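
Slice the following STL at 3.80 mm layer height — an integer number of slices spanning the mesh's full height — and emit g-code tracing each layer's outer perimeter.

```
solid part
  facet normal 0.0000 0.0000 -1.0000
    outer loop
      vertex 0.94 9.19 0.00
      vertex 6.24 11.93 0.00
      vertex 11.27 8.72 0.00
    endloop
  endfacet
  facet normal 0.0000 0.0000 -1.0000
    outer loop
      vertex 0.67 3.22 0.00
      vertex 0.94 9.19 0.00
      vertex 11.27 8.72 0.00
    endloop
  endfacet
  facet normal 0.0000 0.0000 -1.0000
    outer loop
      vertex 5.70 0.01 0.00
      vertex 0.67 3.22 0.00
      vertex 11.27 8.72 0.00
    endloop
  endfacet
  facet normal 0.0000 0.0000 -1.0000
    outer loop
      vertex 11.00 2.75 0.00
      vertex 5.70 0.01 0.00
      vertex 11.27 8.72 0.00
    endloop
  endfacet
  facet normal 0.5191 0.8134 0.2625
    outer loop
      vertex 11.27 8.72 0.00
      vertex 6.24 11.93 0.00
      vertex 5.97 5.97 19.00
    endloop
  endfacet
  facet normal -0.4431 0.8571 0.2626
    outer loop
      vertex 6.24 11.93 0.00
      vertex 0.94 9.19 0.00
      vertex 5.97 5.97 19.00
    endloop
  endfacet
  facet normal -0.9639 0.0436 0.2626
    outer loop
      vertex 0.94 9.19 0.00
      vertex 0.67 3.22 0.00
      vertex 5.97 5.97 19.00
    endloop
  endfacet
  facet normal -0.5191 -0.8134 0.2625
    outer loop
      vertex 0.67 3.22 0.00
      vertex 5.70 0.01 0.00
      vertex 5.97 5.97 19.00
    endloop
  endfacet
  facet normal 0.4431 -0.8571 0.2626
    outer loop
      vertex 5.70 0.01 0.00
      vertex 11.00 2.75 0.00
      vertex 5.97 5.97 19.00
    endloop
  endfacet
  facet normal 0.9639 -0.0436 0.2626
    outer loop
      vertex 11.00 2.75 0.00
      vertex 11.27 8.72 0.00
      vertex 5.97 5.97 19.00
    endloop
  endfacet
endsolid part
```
; perimeter-only toolpath
G21 ; units = mm
G90 ; absolute positioning
G28 ; home
; layer 1
G0 Z3.80
G0 X10.21 Y8.17
G1 X6.19 Y10.74
G1 X1.95 Y8.55
G1 X1.73 Y3.77
G1 X5.75 Y1.20
G1 X9.99 Y3.39
G1 X10.21 Y8.17
; layer 2
G0 Z7.60
G0 X9.15 Y7.62
G1 X6.13 Y9.55
G1 X2.95 Y7.90
G1 X2.79 Y4.32
G1 X5.81 Y2.39
G1 X8.99 Y4.04
G1 X9.15 Y7.62
; layer 3
G0 Z11.40
G0 X8.09 Y7.07
G1 X6.08 Y8.35
G1 X3.96 Y7.26
G1 X3.85 Y4.87
G1 X5.86 Y3.59
G1 X7.98 Y4.68
G1 X8.09 Y7.07
; layer 4
G0 Z15.20
G0 X7.03 Y6.52
G1 X6.02 Y7.16
G1 X4.96 Y6.61
G1 X4.91 Y5.42
G1 X5.92 Y4.78
G1 X6.98 Y5.33
G1 X7.03 Y6.52
M2 ; end

The solid is a regular 6-sided pyramid, base circumscribed radius ≈ 5.97 mm, apex at z ≈ 19 mm. Slicing at Δz = 3.80 mm — 5 equal slices spanning the solid's height, so layer i sits at z = i·h/5 — gives 4 non-empty perimeters. Each is a 6-segment closed polygon; G0 lifts to the layer z and rapids to the start vertex, then G1 traces the edges. The cross-section shrinks linearly with z (the slice at the apex is degenerate and omitted).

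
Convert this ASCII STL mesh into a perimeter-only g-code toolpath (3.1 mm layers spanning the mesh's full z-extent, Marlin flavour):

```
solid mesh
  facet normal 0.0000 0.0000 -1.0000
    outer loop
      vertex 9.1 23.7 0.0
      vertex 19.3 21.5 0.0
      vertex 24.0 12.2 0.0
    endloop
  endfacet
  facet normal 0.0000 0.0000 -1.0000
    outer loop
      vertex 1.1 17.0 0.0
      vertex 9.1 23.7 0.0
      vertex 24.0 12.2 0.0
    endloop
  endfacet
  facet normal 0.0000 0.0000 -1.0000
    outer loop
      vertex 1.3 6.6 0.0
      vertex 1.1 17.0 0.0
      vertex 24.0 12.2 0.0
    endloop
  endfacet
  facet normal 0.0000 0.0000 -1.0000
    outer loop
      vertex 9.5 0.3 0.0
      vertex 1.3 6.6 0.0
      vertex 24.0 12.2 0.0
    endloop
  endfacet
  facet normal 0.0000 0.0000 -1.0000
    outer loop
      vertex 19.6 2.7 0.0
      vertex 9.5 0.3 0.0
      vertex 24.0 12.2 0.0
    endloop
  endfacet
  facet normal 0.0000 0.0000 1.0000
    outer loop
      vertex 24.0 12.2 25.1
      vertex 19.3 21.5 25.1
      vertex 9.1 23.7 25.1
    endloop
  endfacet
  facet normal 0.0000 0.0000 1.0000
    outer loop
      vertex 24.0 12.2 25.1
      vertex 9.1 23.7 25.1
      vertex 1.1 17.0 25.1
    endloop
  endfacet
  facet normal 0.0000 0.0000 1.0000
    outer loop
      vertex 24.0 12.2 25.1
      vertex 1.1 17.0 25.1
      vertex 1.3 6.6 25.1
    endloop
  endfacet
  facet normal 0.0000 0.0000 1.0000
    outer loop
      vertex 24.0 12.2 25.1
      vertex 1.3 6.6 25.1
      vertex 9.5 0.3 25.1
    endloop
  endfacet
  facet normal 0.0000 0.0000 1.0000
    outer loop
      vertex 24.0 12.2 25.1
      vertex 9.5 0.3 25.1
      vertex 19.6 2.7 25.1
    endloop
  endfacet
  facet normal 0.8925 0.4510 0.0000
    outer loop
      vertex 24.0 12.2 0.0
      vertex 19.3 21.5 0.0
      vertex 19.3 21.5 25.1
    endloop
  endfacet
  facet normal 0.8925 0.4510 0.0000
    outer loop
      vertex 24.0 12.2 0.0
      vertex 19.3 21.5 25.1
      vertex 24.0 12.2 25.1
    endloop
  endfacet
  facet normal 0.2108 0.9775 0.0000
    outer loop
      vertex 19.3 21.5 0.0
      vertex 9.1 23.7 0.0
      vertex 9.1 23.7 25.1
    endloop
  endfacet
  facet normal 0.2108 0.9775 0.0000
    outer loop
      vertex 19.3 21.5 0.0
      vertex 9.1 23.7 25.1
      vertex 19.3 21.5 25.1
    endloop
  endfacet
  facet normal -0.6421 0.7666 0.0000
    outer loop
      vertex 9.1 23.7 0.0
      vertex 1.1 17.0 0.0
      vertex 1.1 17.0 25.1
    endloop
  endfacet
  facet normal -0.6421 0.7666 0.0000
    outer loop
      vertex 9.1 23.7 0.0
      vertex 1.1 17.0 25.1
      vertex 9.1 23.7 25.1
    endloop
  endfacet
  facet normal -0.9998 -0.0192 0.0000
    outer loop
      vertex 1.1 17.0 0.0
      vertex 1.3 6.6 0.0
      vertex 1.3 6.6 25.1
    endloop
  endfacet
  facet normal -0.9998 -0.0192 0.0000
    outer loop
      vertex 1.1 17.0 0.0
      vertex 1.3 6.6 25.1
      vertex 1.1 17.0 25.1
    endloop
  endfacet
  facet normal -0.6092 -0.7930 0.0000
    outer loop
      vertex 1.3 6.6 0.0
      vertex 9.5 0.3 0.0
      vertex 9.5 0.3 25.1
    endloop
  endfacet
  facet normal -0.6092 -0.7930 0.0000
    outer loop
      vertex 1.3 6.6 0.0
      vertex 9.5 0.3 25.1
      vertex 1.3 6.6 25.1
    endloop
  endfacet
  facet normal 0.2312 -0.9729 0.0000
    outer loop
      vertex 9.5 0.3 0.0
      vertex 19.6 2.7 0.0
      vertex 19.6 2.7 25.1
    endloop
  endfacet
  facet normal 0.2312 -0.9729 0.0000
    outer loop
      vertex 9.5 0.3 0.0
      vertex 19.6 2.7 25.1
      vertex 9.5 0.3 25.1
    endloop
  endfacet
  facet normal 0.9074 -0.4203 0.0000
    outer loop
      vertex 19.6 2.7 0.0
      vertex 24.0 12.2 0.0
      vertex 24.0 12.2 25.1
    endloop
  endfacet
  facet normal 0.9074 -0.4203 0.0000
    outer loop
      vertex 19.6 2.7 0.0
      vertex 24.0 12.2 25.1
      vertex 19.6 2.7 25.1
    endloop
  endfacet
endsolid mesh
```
; perimeter-only toolpath
G21 ; units = mm
G90 ; absolute positioning
G28 ; home
; layer 1
G0 Z3.1
G0 X24.0 Y12.2
G1 X19.3 Y21.5
G1 X9.1 Y23.7
G1 X1.1 Y17.0
G1 X1.3 Y6.6
G1 X9.5 Y0.3
G1 X19.6 Y2.7
G1 X24.0 Y12.2
; layer 2
G0 Z6.3
G0 X24.0 Y12.2
G1 X19.3 Y21.5
G1 X9.1 Y23.7
G1 X1.1 Y17.0
G1 X1.3 Y6.6
G1 X9.5 Y0.3
G1 X19.6 Y2.7
G1 X24.0 Y12.2
; layer 3
G0 Z9.4
G0 X24.0 Y12.2
G1 X19.3 Y21.5
G1 X9.1 Y23.7
G1 X1.1 Y17.0
G1 X1.3 Y6.6
G1 X9.5 Y0.3
G1 X19.6 Y2.7
G1 X24.0 Y12.2
; layer 4
G0 Z12.6
G0 X24.0 Y12.2
G1 X19.3 Y21.5
G1 X9.1 Y23.7
G1 X1.1 Y17.0
G1 X1.3 Y6.6
G1 X9.5 Y0.3
G1 X19.6 Y2.7
G1 X24.0 Y12.2
; layer 5
G0 Z15.7
G0 X24.0 Y12.2
G1 X19.3 Y21.5
G1 X9.1 Y23.7
G1 X1.1 Y17.0
G1 X1.3 Y6.6
G1 X9.5 Y0.3
G1 X19.6 Y2.7
G1 X24.0 Y12.2
; layer 6
G0 Z18.8
G0 X24.0 Y12.2
G1 X19.3 Y21.5
G1 X9.1 Y23.7
G1 X1.1 Y17.0
G1 X1.3 Y6.6
G1 X9.5 Y0.3
G1 X19.6 Y2.7
G1 X24.0 Y12.2
; layer 7
G0 Z22.0
G0 X24.0 Y12.2
G1 X19.3 Y21.5
G1 X9.1 Y23.7
G1 X1.1 Y17.0
G1 X1.3 Y6.6
G1 X9.5 Y0.3
G1 X19.6 Y2.7
G1 X24.0 Y12.2
; layer 8
G0 Z25.1
G0 X24.0 Y12.2
G1 X19.3 Y21.5
G1 X9.1 Y23.7
G1 X1.1 Y17.0
G1 X1.3 Y6.6
G1 X9.5 Y0.3
G1 X19.6 Y2.7
G1 X24.0 Y12.2
M2 ; end

The solid is a regular 7-sided prism (a cylinder approximated with 7 flat sides), circumscribed radius ≈ 12 mm, height ≈ 25.1 mm. Slicing at Δz = 3.1 mm — 8 equal slices spanning the solid's height, so layer i sits at z = i·h/8 — gives 8 non-empty perimeters. Each is a 7-segment closed polygon; G0 lifts to the layer z and rapids to the start vertex, then G1 traces the edges.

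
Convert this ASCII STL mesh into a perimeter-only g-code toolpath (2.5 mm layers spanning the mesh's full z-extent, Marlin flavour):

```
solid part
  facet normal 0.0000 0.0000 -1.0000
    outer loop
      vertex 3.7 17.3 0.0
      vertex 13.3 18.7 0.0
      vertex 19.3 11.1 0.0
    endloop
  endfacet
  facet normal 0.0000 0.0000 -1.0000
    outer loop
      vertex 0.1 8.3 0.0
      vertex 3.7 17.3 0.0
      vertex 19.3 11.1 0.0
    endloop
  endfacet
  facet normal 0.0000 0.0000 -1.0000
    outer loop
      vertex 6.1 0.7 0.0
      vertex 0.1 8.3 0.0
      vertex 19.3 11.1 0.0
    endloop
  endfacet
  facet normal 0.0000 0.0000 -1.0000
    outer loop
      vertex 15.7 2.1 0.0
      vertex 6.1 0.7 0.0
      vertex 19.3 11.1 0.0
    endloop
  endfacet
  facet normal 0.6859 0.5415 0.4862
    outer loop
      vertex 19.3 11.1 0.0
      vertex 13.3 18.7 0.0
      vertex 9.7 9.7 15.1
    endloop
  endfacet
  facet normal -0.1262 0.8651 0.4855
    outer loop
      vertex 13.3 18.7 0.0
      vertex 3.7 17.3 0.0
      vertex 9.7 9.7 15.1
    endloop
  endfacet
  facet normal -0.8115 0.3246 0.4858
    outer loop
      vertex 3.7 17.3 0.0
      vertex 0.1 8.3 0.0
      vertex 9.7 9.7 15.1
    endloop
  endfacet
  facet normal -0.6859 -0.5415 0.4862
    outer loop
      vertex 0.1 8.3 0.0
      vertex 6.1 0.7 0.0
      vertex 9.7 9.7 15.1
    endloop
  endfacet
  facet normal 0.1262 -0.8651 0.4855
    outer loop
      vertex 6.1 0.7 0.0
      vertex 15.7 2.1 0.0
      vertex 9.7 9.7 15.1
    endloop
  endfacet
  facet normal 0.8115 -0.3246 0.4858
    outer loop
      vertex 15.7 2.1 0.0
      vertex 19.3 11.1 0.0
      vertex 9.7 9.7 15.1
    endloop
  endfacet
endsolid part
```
; perimeter-only toolpath
G21 ; units = mm
G90 ; absolute positioning
G28 ; home
; layer 1
G0 Z2.5
G0 X17.7 Y10.9
G1 X12.7 Y17.2
G1 X4.7 Y16.0
G1 X1.7 Y8.5
G1 X6.7 Y2.2
G1 X14.7 Y3.4
G1 X17.7 Y10.9
; layer 2
G0 Z5.0
G0 X16.1 Y10.6
G1 X12.1 Y15.7
G1 X5.7 Y14.8
G1 X3.3 Y8.8
G1 X7.3 Y3.7
G1 X13.7 Y4.6
G1 X16.1 Y10.6
; layer 3
G0 Z7.5
G0 X14.5 Y10.4
G1 X11.5 Y14.2
G1 X6.7 Y13.5
G1 X4.9 Y9.0
G1 X7.9 Y5.2
G1 X12.7 Y5.9
G1 X14.5 Y10.4
; layer 4
G0 Z10.1
G0 X12.9 Y10.2
G1 X10.9 Y12.7
G1 X7.7 Y12.2
G1 X6.5 Y9.2
G1 X8.5 Y6.7
G1 X11.7 Y7.2
G1 X12.9 Y10.2
; layer 5
G0 Z12.6
G0 X11.3 Y9.9
G1 X10.3 Y11.2
G1 X8.7 Y11.0
G1 X8.1 Y9.5
G1 X9.1 Y8.2
G1 X10.7 Y8.4
G1 X11.3 Y9.9
M2 ; end

The solid is a regular 6-sided pyramid, base circumscribed radius ≈ 9.7 mm, apex at z ≈ 15.1 mm. Slicing at Δz = 2.5 mm — 6 equal slices spanning the solid's height, so layer i sits at z = i·h/6 — gives 5 non-empty perimeters. Each is a 6-segment closed polygon; G0 lifts to the layer z and rapids to the start vertex, then G1 traces the edges. The cross-section shrinks linearly with z (the slice at the apex is degenerate and omitted).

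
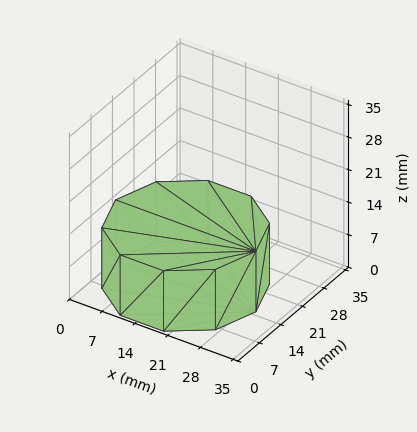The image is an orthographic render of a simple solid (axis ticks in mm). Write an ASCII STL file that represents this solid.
Reading the render: the shape is a regular 10-sided prism (a cylinder approximated with 10 flat sides), circumscribed radius ≈ 15 mm, height ≈ 13 mm (dimensions read to the nearest mm from the axis ticks). For the STL, each face is triangulated and given an outward normal.

solid part
  facet normal 0.0000 0.0000 -1.0000
    outer loop
      vertex 19.635 29.266 0.000
      vertex 27.135 23.817 0.000
      vertex 30.000 15.000 0.000
    endloop
  endfacet
  facet normal 0.0000 0.0000 -1.0000
    outer loop
      vertex 10.365 29.266 0.000
      vertex 19.635 29.266 0.000
      vertex 30.000 15.000 0.000
    endloop
  endfacet
  facet normal 0.0000 0.0000 -1.0000
    outer loop
      vertex 2.865 23.817 0.000
      vertex 10.365 29.266 0.000
      vertex 30.000 15.000 0.000
    endloop
  endfacet
  facet normal 0.0000 0.0000 -1.0000
    outer loop
      vertex 0.000 15.000 0.000
      vertex 2.865 23.817 0.000
      vertex 30.000 15.000 0.000
    endloop
  endfacet
  facet normal 0.0000 0.0000 -1.0000
    outer loop
      vertex 2.865 6.183 0.000
      vertex 0.000 15.000 0.000
      vertex 30.000 15.000 0.000
    endloop
  endfacet
  facet normal 0.0000 0.0000 -1.0000
    outer loop
      vertex 10.365 0.734 0.000
      vertex 2.865 6.183 0.000
      vertex 30.000 15.000 0.000
    endloop
  endfacet
  facet normal 0.0000 0.0000 -1.0000
    outer loop
      vertex 19.635 0.734 0.000
      vertex 10.365 0.734 0.000
      vertex 30.000 15.000 0.000
    endloop
  endfacet
  facet normal 0.0000 0.0000 -1.0000
    outer loop
      vertex 27.135 6.183 0.000
      vertex 19.635 0.734 0.000
      vertex 30.000 15.000 0.000
    endloop
  endfacet
  facet normal 0.0000 0.0000 1.0000
    outer loop
      vertex 30.000 15.000 13.000
      vertex 27.135 23.817 13.000
      vertex 19.635 29.266 13.000
    endloop
  endfacet
  facet normal 0.0000 0.0000 1.0000
    outer loop
      vertex 30.000 15.000 13.000
      vertex 19.635 29.266 13.000
      vertex 10.365 29.266 13.000
    endloop
  endfacet
  facet normal 0.0000 0.0000 1.0000
    outer loop
      vertex 30.000 15.000 13.000
      vertex 10.365 29.266 13.000
      vertex 2.865 23.817 13.000
    endloop
  endfacet
  facet normal 0.0000 0.0000 1.0000
    outer loop
      vertex 30.000 15.000 13.000
      vertex 2.865 23.817 13.000
      vertex 0.000 15.000 13.000
    endloop
  endfacet
  facet normal 0.0000 0.0000 1.0000
    outer loop
      vertex 30.000 15.000 13.000
      vertex 0.000 15.000 13.000
      vertex 2.865 6.183 13.000
    endloop
  endfacet
  facet normal 0.0000 0.0000 1.0000
    outer loop
      vertex 30.000 15.000 13.000
      vertex 2.865 6.183 13.000
      vertex 10.365 0.734 13.000
    endloop
  endfacet
  facet normal 0.0000 0.0000 1.0000
    outer loop
      vertex 30.000 15.000 13.000
      vertex 10.365 0.734 13.000
      vertex 19.635 0.734 13.000
    endloop
  endfacet
  facet normal 0.0000 0.0000 1.0000
    outer loop
      vertex 30.000 15.000 13.000
      vertex 19.635 0.734 13.000
      vertex 27.135 6.183 13.000
    endloop
  endfacet
  facet normal 0.9511 0.3090 0.0000
    outer loop
      vertex 30.000 15.000 0.000
      vertex 27.135 23.817 0.000
      vertex 27.135 23.817 13.000
    endloop
  endfacet
  facet normal 0.9511 0.3090 0.0000
    outer loop
      vertex 30.000 15.000 0.000
      vertex 27.135 23.817 13.000
      vertex 30.000 15.000 13.000
    endloop
  endfacet
  facet normal 0.5878 0.8090 0.0000
    outer loop
      vertex 27.135 23.817 0.000
      vertex 19.635 29.266 0.000
      vertex 19.635 29.266 13.000
    endloop
  endfacet
  facet normal 0.5878 0.8090 0.0000
    outer loop
      vertex 27.135 23.817 0.000
      vertex 19.635 29.266 13.000
      vertex 27.135 23.817 13.000
    endloop
  endfacet
  facet normal 0.0000 1.0000 0.0000
    outer loop
      vertex 19.635 29.266 0.000
      vertex 10.365 29.266 0.000
      vertex 10.365 29.266 13.000
    endloop
  endfacet
  facet normal 0.0000 1.0000 0.0000
    outer loop
      vertex 19.635 29.266 0.000
      vertex 10.365 29.266 13.000
      vertex 19.635 29.266 13.000
    endloop
  endfacet
  facet normal -0.5878 0.8090 0.0000
    outer loop
      vertex 10.365 29.266 0.000
      vertex 2.865 23.817 0.000
      vertex 2.865 23.817 13.000
    endloop
  endfacet
  facet normal -0.5878 0.8090 0.0000
    outer loop
      vertex 10.365 29.266 0.000
      vertex 2.865 23.817 13.000
      vertex 10.365 29.266 13.000
    endloop
  endfacet
  facet normal -0.9511 0.3090 0.0000
    outer loop
      vertex 2.865 23.817 0.000
      vertex 0.000 15.000 0.000
      vertex 0.000 15.000 13.000
    endloop
  endfacet
  facet normal -0.9511 0.3090 0.0000
    outer loop
      vertex 2.865 23.817 0.000
      vertex 0.000 15.000 13.000
      vertex 2.865 23.817 13.000
    endloop
  endfacet
  facet normal -0.9511 -0.3090 0.0000
    outer loop
      vertex 0.000 15.000 0.000
      vertex 2.865 6.183 0.000
      vertex 2.865 6.183 13.000
    endloop
  endfacet
  facet normal -0.9511 -0.3090 0.0000
    outer loop
      vertex 0.000 15.000 0.000
      vertex 2.865 6.183 13.000
      vertex 0.000 15.000 13.000
    endloop
  endfacet
  facet normal -0.5878 -0.8090 0.0000
    outer loop
      vertex 2.865 6.183 0.000
      vertex 10.365 0.734 0.000
      vertex 10.365 0.734 13.000
    endloop
  endfacet
  facet normal -0.5878 -0.8090 0.0000
    outer loop
      vertex 2.865 6.183 0.000
      vertex 10.365 0.734 13.000
      vertex 2.865 6.183 13.000
    endloop
  endfacet
  facet normal 0.0000 -1.0000 0.0000
    outer loop
      vertex 10.365 0.734 0.000
      vertex 19.635 0.734 0.000
      vertex 19.635 0.734 13.000
    endloop
  endfacet
  facet normal 0.0000 -1.0000 0.0000
    outer loop
      vertex 10.365 0.734 0.000
      vertex 19.635 0.734 13.000
      vertex 10.365 0.734 13.000
    endloop
  endfacet
  facet normal 0.5878 -0.8090 0.0000
    outer loop
      vertex 19.635 0.734 0.000
      vertex 27.135 6.183 0.000
      vertex 27.135 6.183 13.000
    endloop
  endfacet
  facet normal 0.5878 -0.8090 0.0000
    outer loop
      vertex 19.635 0.734 0.000
      vertex 27.135 6.183 13.000
      vertex 19.635 0.734 13.000
    endloop
  endfacet
  facet normal 0.9511 -0.3090 0.0000
    outer loop
      vertex 27.135 6.183 0.000
      vertex 30.000 15.000 0.000
      vertex 30.000 15.000 13.000
    endloop
  endfacet
  facet normal 0.9511 -0.3090 0.0000
    outer loop
      vertex 27.135 6.183 0.000
      vertex 30.000 15.000 13.000
      vertex 27.135 6.183 13.000
    endloop
  endfacet
endsolid part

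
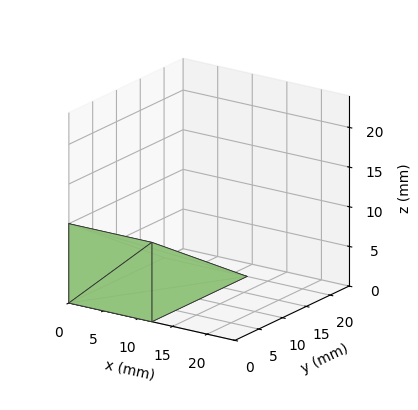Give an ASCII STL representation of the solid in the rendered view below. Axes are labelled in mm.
Reading the render: the shape is a wedge (ramp): 12 × 20 mm base, rising to 10 mm along the y=0 edge and sloping linearly to z=0 at y=20 (dimensions read to the nearest mm from the axis ticks). For the STL, each face is triangulated and given an outward normal.

solid part
  facet normal 0.0000 0.0000 -1.0000
    outer loop
      vertex 12.00 20.00 0.00
      vertex 12.00 0.00 0.00
      vertex 0.00 0.00 0.00
    endloop
  endfacet
  facet normal 0.0000 0.0000 -1.0000
    outer loop
      vertex 0.00 20.00 0.00
      vertex 12.00 20.00 0.00
      vertex 0.00 0.00 0.00
    endloop
  endfacet
  facet normal 0.0000 -1.0000 0.0000
    outer loop
      vertex 0.00 0.00 0.00
      vertex 12.00 0.00 0.00
      vertex 12.00 0.00 10.00
    endloop
  endfacet
  facet normal 0.0000 -1.0000 0.0000
    outer loop
      vertex 0.00 0.00 0.00
      vertex 12.00 0.00 10.00
      vertex 0.00 0.00 10.00
    endloop
  endfacet
  facet normal 0.0000 0.4472 0.8944
    outer loop
      vertex 0.00 0.00 10.00
      vertex 12.00 0.00 10.00
      vertex 12.00 20.00 0.00
    endloop
  endfacet
  facet normal 0.0000 0.4472 0.8944
    outer loop
      vertex 0.00 0.00 10.00
      vertex 12.00 20.00 0.00
      vertex 0.00 20.00 0.00
    endloop
  endfacet
  facet normal -1.0000 0.0000 0.0000
    outer loop
      vertex 0.00 0.00 10.00
      vertex 0.00 20.00 0.00
      vertex 0.00 0.00 0.00
    endloop
  endfacet
  facet normal 1.0000 0.0000 0.0000
    outer loop
      vertex 12.00 0.00 0.00
      vertex 12.00 20.00 0.00
      vertex 12.00 0.00 10.00
    endloop
  endfacet
endsolid part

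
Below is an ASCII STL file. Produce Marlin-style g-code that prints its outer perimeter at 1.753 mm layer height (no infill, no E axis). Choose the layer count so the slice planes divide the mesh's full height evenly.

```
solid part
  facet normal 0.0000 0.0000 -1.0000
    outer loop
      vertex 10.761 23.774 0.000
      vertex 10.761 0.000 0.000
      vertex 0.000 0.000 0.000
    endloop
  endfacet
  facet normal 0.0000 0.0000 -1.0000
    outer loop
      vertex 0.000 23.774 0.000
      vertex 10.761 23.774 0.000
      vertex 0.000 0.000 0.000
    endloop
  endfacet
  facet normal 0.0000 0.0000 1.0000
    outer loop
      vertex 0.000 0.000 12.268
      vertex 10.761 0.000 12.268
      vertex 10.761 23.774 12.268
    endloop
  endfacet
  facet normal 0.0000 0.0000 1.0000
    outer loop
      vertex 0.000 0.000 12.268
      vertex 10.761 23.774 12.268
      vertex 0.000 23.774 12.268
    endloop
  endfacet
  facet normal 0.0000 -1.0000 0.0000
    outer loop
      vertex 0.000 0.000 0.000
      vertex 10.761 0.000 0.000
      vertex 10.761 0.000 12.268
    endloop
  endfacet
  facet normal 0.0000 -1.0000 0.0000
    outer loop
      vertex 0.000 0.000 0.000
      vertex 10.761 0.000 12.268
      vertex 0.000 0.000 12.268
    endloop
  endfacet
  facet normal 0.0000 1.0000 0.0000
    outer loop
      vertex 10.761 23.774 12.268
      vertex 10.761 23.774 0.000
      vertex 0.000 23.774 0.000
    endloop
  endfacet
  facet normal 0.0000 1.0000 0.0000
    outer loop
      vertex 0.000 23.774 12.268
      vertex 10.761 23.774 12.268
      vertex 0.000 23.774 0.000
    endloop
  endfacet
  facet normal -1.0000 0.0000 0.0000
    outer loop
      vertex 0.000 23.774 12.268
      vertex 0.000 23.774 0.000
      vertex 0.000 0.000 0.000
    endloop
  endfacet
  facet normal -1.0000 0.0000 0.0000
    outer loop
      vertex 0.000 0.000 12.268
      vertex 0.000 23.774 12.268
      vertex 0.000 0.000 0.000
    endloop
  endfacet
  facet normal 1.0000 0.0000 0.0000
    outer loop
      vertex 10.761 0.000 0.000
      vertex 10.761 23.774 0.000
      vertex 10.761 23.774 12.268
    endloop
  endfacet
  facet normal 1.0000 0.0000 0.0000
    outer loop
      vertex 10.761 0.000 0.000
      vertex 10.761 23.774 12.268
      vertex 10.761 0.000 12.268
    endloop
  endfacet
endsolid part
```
; perimeter-only toolpath
G21 ; units = mm
G90 ; absolute positioning
G28 ; home
; layer 1
G0 Z1.753
G0 X0.000 Y0.000
G1 X10.761 Y0.000
G1 X10.761 Y23.774
G1 X0.000 Y23.774
G1 X0.000 Y0.000
; layer 2
G0 Z3.505
G0 X0.000 Y0.000
G1 X10.761 Y0.000
G1 X10.761 Y23.774
G1 X0.000 Y23.774
G1 X0.000 Y0.000
; layer 3
G0 Z5.258
G0 X0.000 Y0.000
G1 X10.761 Y0.000
G1 X10.761 Y23.774
G1 X0.000 Y23.774
G1 X0.000 Y0.000
; layer 4
G0 Z7.010
G0 X0.000 Y0.000
G1 X10.761 Y0.000
G1 X10.761 Y23.774
G1 X0.000 Y23.774
G1 X0.000 Y0.000
; layer 5
G0 Z8.763
G0 X0.000 Y0.000
G1 X10.761 Y0.000
G1 X10.761 Y23.774
G1 X0.000 Y23.774
G1 X0.000 Y0.000
; layer 6
G0 Z10.515
G0 X0.000 Y0.000
G1 X10.761 Y0.000
G1 X10.761 Y23.774
G1 X0.000 Y23.774
G1 X0.000 Y0.000
; layer 7
G0 Z12.268
G0 X0.000 Y0.000
G1 X10.761 Y0.000
G1 X10.761 Y23.774
G1 X0.000 Y23.774
G1 X0.000 Y0.000
M2 ; end

The solid is a rectangular box, roughly 10.8 × 23.8 mm footprint and 12.3 mm tall. Slicing at Δz = 1.753 mm — 7 equal slices spanning the solid's height, so layer i sits at z = i·h/7 — gives 7 non-empty perimeters. Each is a 4-segment closed polygon; G0 lifts to the layer z and rapids to the start vertex, then G1 traces the edges.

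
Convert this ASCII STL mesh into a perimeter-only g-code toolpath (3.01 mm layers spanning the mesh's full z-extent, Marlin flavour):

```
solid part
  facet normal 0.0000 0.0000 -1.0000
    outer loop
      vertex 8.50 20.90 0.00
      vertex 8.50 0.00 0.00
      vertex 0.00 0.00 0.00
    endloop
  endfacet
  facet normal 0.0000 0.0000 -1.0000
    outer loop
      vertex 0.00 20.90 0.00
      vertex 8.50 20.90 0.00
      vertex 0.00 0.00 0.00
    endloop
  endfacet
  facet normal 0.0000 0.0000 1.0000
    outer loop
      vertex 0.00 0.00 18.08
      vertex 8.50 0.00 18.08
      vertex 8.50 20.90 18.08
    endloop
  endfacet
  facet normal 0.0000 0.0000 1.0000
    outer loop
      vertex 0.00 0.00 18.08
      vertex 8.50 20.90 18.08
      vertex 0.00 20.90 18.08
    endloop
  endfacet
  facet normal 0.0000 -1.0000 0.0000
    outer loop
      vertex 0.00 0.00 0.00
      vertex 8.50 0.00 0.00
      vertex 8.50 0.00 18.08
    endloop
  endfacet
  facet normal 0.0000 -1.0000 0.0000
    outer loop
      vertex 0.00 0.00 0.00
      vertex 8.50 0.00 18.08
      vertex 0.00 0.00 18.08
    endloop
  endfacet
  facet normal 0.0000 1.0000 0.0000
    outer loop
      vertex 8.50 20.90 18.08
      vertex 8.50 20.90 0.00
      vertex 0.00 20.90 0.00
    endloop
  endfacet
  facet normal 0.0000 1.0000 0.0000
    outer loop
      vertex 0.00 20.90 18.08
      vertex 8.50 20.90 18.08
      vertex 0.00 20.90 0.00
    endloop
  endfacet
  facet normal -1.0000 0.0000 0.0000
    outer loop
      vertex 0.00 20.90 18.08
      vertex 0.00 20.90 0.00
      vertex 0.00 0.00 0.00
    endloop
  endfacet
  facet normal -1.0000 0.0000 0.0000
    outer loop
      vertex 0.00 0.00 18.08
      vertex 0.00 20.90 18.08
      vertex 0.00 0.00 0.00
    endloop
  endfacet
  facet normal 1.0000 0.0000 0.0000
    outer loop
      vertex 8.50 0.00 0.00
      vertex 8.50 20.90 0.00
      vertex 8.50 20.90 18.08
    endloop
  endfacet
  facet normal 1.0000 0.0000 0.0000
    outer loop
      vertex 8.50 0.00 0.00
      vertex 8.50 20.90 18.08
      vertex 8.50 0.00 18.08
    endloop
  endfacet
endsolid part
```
; perimeter-only toolpath
G21 ; units = mm
G90 ; absolute positioning
G28 ; home
; layer 1
G0 Z3.01
G0 X0.00 Y0.00
G1 X8.50 Y0.00
G1 X8.50 Y20.90
G1 X0.00 Y20.90
G1 X0.00 Y0.00
; layer 2
G0 Z6.03
G0 X0.00 Y0.00
G1 X8.50 Y0.00
G1 X8.50 Y20.90
G1 X0.00 Y20.90
G1 X0.00 Y0.00
; layer 3
G0 Z9.04
G0 X0.00 Y0.00
G1 X8.50 Y0.00
G1 X8.50 Y20.90
G1 X0.00 Y20.90
G1 X0.00 Y0.00
; layer 4
G0 Z12.05
G0 X0.00 Y0.00
G1 X8.50 Y0.00
G1 X8.50 Y20.90
G1 X0.00 Y20.90
G1 X0.00 Y0.00
; layer 5
G0 Z15.07
G0 X0.00 Y0.00
G1 X8.50 Y0.00
G1 X8.50 Y20.90
G1 X0.00 Y20.90
G1 X0.00 Y0.00
; layer 6
G0 Z18.08
G0 X0.00 Y0.00
G1 X8.50 Y0.00
G1 X8.50 Y20.90
G1 X0.00 Y20.90
G1 X0.00 Y0.00
M2 ; end

The solid is a rectangular box, roughly 8.5 × 20.9 mm footprint and 18.1 mm tall. Slicing at Δz = 3.01 mm — 6 equal slices spanning the solid's height, so layer i sits at z = i·h/6 — gives 6 non-empty perimeters. Each is a 4-segment closed polygon; G0 lifts to the layer z and rapids to the start vertex, then G1 traces the edges.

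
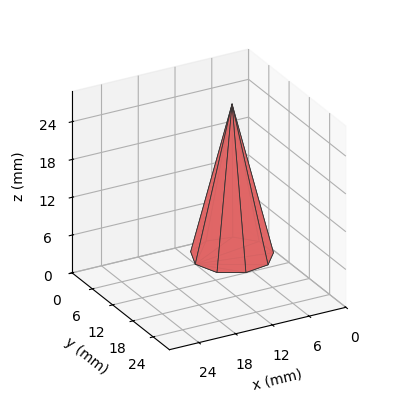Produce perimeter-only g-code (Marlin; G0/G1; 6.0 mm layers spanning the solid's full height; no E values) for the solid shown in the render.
Reading the render: the shape is a regular 9-sided pyramid, base circumscribed radius ≈ 6 mm, apex at z ≈ 24 mm (dimensions read to the nearest mm from the axis ticks). For the g-code, the solid's height is divided into equal slices at the stated Δz and each level perimeter traced with G1 moves after a G0 lift.

; perimeter-only toolpath
G21 ; units = mm
G90 ; absolute positioning
G28 ; home
; layer 1
G0 Z6.0
G0 X10.5 Y6.0
G1 X9.4 Y8.9
G1 X6.8 Y10.4
G1 X3.8 Y9.9
G1 X1.8 Y7.6
G1 X1.8 Y4.4
G1 X3.8 Y2.1
G1 X6.8 Y1.6
G1 X9.4 Y3.1
G1 X10.5 Y6.0
; layer 2
G0 Z12.0
G0 X9.0 Y6.0
G1 X8.3 Y8.0
G1 X6.5 Y8.9
G1 X4.5 Y8.6
G1 X3.2 Y7.0
G1 X3.2 Y5.0
G1 X4.5 Y3.4
G1 X6.5 Y3.0
G1 X8.3 Y4.0
G1 X9.0 Y6.0
; layer 3
G0 Z18.0
G0 X7.5 Y6.0
G1 X7.2 Y7.0
G1 X6.2 Y7.5
G1 X5.2 Y7.3
G1 X4.6 Y6.5
G1 X4.6 Y5.5
G1 X5.2 Y4.7
G1 X6.2 Y4.5
G1 X7.2 Y5.0
G1 X7.5 Y6.0
M2 ; end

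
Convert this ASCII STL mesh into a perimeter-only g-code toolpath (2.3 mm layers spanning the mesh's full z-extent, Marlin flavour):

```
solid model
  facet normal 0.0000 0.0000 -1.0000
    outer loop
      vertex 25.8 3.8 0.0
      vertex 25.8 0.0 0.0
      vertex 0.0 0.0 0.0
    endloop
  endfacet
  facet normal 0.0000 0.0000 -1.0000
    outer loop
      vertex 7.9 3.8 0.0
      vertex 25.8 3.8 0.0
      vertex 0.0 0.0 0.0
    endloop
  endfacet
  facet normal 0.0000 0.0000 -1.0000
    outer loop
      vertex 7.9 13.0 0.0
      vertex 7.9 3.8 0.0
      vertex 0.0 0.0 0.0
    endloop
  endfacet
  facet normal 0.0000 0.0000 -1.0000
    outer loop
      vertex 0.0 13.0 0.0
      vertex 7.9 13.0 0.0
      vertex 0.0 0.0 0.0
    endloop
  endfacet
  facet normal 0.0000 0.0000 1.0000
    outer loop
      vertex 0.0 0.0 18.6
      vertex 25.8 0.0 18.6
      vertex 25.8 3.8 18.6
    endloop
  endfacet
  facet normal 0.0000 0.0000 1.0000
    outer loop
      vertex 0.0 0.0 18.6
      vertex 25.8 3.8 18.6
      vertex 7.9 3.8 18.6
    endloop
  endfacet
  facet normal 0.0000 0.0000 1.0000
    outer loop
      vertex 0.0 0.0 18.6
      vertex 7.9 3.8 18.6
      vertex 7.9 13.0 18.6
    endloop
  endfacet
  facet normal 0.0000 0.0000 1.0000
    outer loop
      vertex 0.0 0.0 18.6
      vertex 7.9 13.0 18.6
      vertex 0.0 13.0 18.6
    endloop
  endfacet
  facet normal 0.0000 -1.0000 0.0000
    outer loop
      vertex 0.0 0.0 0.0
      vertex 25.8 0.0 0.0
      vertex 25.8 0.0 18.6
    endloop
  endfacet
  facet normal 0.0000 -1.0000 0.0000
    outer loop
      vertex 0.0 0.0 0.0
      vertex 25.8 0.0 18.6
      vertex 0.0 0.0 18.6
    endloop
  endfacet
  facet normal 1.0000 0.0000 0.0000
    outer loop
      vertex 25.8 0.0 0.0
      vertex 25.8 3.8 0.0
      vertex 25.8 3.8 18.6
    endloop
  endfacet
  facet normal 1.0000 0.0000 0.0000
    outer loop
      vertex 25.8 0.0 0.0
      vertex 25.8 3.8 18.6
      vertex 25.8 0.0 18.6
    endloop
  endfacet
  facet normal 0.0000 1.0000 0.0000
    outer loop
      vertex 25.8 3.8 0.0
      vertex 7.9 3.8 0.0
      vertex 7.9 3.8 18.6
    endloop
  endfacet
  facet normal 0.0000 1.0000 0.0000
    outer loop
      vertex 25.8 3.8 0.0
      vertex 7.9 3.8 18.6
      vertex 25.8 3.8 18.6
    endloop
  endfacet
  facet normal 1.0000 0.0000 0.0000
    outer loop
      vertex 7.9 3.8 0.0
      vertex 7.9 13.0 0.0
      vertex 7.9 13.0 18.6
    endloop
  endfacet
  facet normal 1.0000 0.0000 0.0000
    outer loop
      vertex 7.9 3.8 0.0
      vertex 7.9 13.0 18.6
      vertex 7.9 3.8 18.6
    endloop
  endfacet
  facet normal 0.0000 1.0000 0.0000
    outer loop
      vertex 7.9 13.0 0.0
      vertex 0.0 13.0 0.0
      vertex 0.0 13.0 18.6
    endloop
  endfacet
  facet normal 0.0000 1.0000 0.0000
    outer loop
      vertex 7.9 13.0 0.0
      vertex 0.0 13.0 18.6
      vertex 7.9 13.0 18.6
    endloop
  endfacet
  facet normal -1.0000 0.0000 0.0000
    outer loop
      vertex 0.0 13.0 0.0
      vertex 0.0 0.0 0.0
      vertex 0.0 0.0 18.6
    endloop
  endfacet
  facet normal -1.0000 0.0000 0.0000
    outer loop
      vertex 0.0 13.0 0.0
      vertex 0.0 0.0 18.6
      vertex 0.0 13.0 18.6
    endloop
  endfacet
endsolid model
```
; perimeter-only toolpath
G21 ; units = mm
G90 ; absolute positioning
G28 ; home
; layer 1
G0 Z2.3
G0 X0.0 Y0.0
G1 X25.8 Y0.0
G1 X25.8 Y3.8
G1 X7.9 Y3.8
G1 X7.9 Y13.0
G1 X0.0 Y13.0
G1 X0.0 Y0.0
; layer 2
G0 Z4.7
G0 X0.0 Y0.0
G1 X25.8 Y0.0
G1 X25.8 Y3.8
G1 X7.9 Y3.8
G1 X7.9 Y13.0
G1 X0.0 Y13.0
G1 X0.0 Y0.0
; layer 3
G0 Z7.0
G0 X0.0 Y0.0
G1 X25.8 Y0.0
G1 X25.8 Y3.8
G1 X7.9 Y3.8
G1 X7.9 Y13.0
G1 X0.0 Y13.0
G1 X0.0 Y0.0
; layer 4
G0 Z9.3
G0 X0.0 Y0.0
G1 X25.8 Y0.0
G1 X25.8 Y3.8
G1 X7.9 Y3.8
G1 X7.9 Y13.0
G1 X0.0 Y13.0
G1 X0.0 Y0.0
; layer 5
G0 Z11.6
G0 X0.0 Y0.0
G1 X25.8 Y0.0
G1 X25.8 Y3.8
G1 X7.9 Y3.8
G1 X7.9 Y13.0
G1 X0.0 Y13.0
G1 X0.0 Y0.0
; layer 6
G0 Z14.0
G0 X0.0 Y0.0
G1 X25.8 Y0.0
G1 X25.8 Y3.8
G1 X7.9 Y3.8
G1 X7.9 Y13.0
G1 X0.0 Y13.0
G1 X0.0 Y0.0
; layer 7
G0 Z16.3
G0 X0.0 Y0.0
G1 X25.8 Y0.0
G1 X25.8 Y3.8
G1 X7.9 Y3.8
G1 X7.9 Y13.0
G1 X0.0 Y13.0
G1 X0.0 Y0.0
; layer 8
G0 Z18.6
G0 X0.0 Y0.0
G1 X25.8 Y0.0
G1 X25.8 Y3.8
G1 X7.9 Y3.8
G1 X7.9 Y13.0
G1 X0.0 Y13.0
G1 X0.0 Y0.0
M2 ; end

The solid is an L-shaped prism: outer 25.8 × 13 mm, arm thicknesses ≈ 3.8 mm (horizontal) and 7.9 mm (vertical), extruded 18.6 mm in z. Slicing at Δz = 2.3 mm — 8 equal slices spanning the solid's height, so layer i sits at z = i·h/8 — gives 8 non-empty perimeters. Each is a 6-segment closed polygon; G0 lifts to the layer z and rapids to the start vertex, then G1 traces the edges.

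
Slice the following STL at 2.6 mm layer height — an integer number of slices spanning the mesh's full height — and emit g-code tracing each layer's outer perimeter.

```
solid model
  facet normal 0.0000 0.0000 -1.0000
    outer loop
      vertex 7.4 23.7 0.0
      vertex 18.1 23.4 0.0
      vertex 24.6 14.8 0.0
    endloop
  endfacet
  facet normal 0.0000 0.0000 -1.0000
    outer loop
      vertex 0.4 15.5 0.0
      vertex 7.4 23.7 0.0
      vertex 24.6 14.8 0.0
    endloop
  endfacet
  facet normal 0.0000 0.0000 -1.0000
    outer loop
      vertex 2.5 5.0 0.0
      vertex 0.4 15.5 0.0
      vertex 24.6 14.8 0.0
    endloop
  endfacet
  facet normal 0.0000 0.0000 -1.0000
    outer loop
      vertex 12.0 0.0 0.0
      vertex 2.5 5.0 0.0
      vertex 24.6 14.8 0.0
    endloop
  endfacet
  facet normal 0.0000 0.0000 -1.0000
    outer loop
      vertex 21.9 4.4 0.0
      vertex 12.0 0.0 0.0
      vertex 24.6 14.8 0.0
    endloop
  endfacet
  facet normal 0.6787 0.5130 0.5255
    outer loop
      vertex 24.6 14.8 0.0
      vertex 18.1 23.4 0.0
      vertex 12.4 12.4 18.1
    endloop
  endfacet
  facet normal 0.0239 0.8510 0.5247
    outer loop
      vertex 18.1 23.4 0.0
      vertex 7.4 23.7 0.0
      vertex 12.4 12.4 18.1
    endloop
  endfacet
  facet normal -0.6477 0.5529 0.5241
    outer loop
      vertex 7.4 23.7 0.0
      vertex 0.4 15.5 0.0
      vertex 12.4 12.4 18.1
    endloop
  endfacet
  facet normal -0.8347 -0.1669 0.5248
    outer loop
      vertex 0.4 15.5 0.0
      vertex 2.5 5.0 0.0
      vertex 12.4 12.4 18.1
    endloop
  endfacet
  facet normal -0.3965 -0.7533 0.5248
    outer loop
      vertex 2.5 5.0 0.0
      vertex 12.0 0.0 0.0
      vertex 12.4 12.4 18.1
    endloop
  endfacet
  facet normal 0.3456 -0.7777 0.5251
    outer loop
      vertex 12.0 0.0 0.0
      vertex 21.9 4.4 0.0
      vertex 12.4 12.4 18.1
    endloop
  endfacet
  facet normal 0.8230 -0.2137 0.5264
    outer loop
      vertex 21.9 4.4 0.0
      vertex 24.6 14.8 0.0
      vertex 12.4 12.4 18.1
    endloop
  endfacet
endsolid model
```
; perimeter-only toolpath
G21 ; units = mm
G90 ; absolute positioning
G28 ; home
; layer 1
G0 Z2.6
G0 X22.9 Y14.5
G1 X17.3 Y21.8
G1 X8.1 Y22.1
G1 X2.1 Y15.1
G1 X3.9 Y6.1
G1 X12.1 Y1.8
G1 X20.5 Y5.5
G1 X22.9 Y14.5
; layer 2
G0 Z5.2
G0 X21.1 Y14.1
G1 X16.5 Y20.3
G1 X8.8 Y20.5
G1 X3.8 Y14.6
G1 X5.3 Y7.1
G1 X12.1 Y3.5
G1 X19.2 Y6.7
G1 X21.1 Y14.1
; layer 3
G0 Z7.8
G0 X19.4 Y13.8
G1 X15.7 Y18.7
G1 X9.5 Y18.9
G1 X5.5 Y14.2
G1 X6.7 Y8.2
G1 X12.2 Y5.3
G1 X17.8 Y7.8
G1 X19.4 Y13.8
; layer 4
G0 Z10.3
G0 X17.6 Y13.4
G1 X14.8 Y17.1
G1 X10.3 Y17.2
G1 X7.3 Y13.7
G1 X8.2 Y9.2
G1 X12.2 Y7.1
G1 X16.5 Y9.0
G1 X17.6 Y13.4
; layer 5
G0 Z12.9
G0 X15.9 Y13.1
G1 X14.0 Y15.5
G1 X11.0 Y15.6
G1 X9.0 Y13.3
G1 X9.6 Y10.3
G1 X12.3 Y8.9
G1 X15.1 Y10.1
G1 X15.9 Y13.1
; layer 6
G0 Z15.5
G0 X14.1 Y12.7
G1 X13.2 Y14.0
G1 X11.7 Y14.0
G1 X10.7 Y12.8
G1 X11.0 Y11.3
G1 X12.3 Y10.6
G1 X13.8 Y11.3
G1 X14.1 Y12.7
M2 ; end

The solid is a regular 7-sided pyramid, base circumscribed radius ≈ 12.4 mm, apex at z ≈ 18.1 mm. Slicing at Δz = 2.6 mm — 7 equal slices spanning the solid's height, so layer i sits at z = i·h/7 — gives 6 non-empty perimeters. Each is a 7-segment closed polygon; G0 lifts to the layer z and rapids to the start vertex, then G1 traces the edges. The cross-section shrinks linearly with z (the slice at the apex is degenerate and omitted).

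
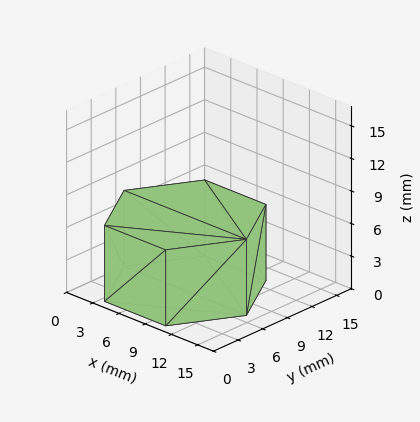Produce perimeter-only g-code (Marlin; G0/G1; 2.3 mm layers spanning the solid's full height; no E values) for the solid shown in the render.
Reading the render: the shape is a regular 6-sided prism (a cylinder approximated with 6 flat sides), circumscribed radius ≈ 7 mm, height ≈ 7 mm (dimensions read to the nearest mm from the axis ticks). For the g-code, the solid's height is divided into equal slices at the stated Δz and each level perimeter traced with G1 moves after a G0 lift.

; perimeter-only toolpath
G21 ; units = mm
G90 ; absolute positioning
G28 ; home
; layer 1
G0 Z2.3
G0 X14.0 Y7.0
G1 X10.5 Y13.1
G1 X3.5 Y13.1
G1 X0.0 Y7.0
G1 X3.5 Y0.9
G1 X10.5 Y0.9
G1 X14.0 Y7.0
; layer 2
G0 Z4.7
G0 X14.0 Y7.0
G1 X10.5 Y13.1
G1 X3.5 Y13.1
G1 X0.0 Y7.0
G1 X3.5 Y0.9
G1 X10.5 Y0.9
G1 X14.0 Y7.0
; layer 3
G0 Z7.0
G0 X14.0 Y7.0
G1 X10.5 Y13.1
G1 X3.5 Y13.1
G1 X0.0 Y7.0
G1 X3.5 Y0.9
G1 X10.5 Y0.9
G1 X14.0 Y7.0
M2 ; end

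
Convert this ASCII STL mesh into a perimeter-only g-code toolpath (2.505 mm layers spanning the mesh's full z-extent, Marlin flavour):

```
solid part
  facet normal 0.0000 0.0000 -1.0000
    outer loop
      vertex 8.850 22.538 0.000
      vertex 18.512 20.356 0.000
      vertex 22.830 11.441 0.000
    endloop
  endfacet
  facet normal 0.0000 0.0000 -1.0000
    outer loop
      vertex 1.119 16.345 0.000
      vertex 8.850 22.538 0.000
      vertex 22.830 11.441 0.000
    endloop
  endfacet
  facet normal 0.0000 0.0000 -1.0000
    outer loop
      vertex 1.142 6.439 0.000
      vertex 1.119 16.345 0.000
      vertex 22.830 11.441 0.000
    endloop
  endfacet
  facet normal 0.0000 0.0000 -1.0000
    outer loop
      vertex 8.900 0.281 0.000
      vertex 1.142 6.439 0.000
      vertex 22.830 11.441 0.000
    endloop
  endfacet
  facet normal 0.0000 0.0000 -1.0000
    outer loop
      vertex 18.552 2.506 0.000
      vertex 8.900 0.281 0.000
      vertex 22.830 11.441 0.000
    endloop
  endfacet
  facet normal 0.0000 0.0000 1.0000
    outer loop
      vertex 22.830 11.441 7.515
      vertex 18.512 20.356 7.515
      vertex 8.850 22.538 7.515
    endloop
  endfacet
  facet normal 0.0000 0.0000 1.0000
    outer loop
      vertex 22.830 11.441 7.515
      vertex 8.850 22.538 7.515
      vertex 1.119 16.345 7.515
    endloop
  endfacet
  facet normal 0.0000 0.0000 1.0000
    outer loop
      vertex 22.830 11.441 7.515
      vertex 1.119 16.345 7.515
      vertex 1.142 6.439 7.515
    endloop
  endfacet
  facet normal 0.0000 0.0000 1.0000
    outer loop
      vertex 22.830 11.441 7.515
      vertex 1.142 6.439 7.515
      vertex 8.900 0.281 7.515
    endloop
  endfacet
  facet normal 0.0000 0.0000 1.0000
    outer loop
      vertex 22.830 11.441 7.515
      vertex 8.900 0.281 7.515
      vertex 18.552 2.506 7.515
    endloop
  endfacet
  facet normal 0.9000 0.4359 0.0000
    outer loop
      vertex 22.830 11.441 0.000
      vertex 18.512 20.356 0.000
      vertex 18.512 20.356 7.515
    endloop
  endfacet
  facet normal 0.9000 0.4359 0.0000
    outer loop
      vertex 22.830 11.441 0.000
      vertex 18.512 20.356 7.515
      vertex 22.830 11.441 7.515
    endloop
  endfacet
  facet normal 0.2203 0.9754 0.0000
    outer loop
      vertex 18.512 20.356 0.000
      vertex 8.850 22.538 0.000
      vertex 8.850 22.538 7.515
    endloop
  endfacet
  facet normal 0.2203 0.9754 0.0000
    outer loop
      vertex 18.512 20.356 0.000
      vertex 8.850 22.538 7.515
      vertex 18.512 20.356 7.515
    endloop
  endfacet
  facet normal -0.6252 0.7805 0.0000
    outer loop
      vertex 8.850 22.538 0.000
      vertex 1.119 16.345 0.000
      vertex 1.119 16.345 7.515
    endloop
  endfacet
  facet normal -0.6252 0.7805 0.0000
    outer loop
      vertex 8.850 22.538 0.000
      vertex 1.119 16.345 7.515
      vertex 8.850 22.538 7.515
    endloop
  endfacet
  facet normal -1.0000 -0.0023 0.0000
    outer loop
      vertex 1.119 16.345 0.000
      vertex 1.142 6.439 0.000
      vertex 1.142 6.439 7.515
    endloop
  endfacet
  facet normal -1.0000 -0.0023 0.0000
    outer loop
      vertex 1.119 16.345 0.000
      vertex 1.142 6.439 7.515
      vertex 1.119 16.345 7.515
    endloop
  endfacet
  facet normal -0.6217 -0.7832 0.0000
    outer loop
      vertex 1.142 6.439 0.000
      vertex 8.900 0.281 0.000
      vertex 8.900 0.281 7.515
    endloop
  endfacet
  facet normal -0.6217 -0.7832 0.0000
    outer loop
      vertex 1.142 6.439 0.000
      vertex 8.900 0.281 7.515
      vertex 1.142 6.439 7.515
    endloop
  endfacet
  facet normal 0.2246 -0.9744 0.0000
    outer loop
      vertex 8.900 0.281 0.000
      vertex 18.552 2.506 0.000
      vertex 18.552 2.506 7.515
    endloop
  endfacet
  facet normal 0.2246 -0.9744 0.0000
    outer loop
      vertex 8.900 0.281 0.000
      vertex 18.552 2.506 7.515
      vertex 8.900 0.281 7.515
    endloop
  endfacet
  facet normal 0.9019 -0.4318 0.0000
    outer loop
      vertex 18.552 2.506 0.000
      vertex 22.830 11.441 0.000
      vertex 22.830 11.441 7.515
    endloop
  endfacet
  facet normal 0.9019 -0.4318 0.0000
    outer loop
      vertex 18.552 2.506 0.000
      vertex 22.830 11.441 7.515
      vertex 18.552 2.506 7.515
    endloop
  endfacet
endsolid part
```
; perimeter-only toolpath
G21 ; units = mm
G90 ; absolute positioning
G28 ; home
; layer 1
G0 Z2.505
G0 X22.830 Y11.441
G1 X18.512 Y20.356
G1 X8.850 Y22.538
G1 X1.119 Y16.345
G1 X1.142 Y6.439
G1 X8.900 Y0.281
G1 X18.552 Y2.506
G1 X22.830 Y11.441
; layer 2
G0 Z5.010
G0 X22.830 Y11.441
G1 X18.512 Y20.356
G1 X8.850 Y22.538
G1 X1.119 Y16.345
G1 X1.142 Y6.439
G1 X8.900 Y0.281
G1 X18.552 Y2.506
G1 X22.830 Y11.441
; layer 3
G0 Z7.515
G0 X22.830 Y11.441
G1 X18.512 Y20.356
G1 X8.850 Y22.538
G1 X1.119 Y16.345
G1 X1.142 Y6.439
G1 X8.900 Y0.281
G1 X18.552 Y2.506
G1 X22.830 Y11.441
M2 ; end

The solid is a regular 7-sided prism (a cylinder approximated with 7 flat sides), circumscribed radius ≈ 11.4 mm, height ≈ 7.51 mm. Slicing at Δz = 2.505 mm — 3 equal slices spanning the solid's height, so layer i sits at z = i·h/3 — gives 3 non-empty perimeters. Each is a 7-segment closed polygon; G0 lifts to the layer z and rapids to the start vertex, then G1 traces the edges.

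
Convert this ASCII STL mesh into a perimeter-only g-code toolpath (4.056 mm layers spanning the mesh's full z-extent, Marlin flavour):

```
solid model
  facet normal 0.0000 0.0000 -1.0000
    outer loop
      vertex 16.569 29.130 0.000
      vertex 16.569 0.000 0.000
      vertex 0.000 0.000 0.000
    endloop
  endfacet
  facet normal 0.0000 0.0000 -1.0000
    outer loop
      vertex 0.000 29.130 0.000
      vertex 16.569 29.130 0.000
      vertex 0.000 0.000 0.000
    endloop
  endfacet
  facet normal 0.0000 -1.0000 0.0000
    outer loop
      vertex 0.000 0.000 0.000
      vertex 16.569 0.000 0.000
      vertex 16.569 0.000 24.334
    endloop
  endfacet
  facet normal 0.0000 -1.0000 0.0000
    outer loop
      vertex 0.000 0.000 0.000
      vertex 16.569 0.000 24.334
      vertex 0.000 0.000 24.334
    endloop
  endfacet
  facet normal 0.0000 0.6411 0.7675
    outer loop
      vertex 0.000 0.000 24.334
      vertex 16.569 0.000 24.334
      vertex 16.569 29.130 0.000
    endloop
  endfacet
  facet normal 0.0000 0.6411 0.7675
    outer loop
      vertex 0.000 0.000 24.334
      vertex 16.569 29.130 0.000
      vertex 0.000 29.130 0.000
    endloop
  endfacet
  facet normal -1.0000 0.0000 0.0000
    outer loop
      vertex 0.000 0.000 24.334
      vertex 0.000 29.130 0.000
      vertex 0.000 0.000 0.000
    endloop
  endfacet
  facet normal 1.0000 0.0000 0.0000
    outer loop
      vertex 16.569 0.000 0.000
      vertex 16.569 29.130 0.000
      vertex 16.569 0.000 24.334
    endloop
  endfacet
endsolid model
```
; perimeter-only toolpath
G21 ; units = mm
G90 ; absolute positioning
G28 ; home
; layer 1
G0 Z4.056
G0 X0.000 Y0.000
G1 X16.569 Y0.000
G1 X16.569 Y24.275
G1 X0.000 Y24.275
G1 X0.000 Y0.000
; layer 2
G0 Z8.111
G0 X0.000 Y0.000
G1 X16.569 Y0.000
G1 X16.569 Y19.420
G1 X0.000 Y19.420
G1 X0.000 Y0.000
; layer 3
G0 Z12.167
G0 X0.000 Y0.000
G1 X16.569 Y0.000
G1 X16.569 Y14.565
G1 X0.000 Y14.565
G1 X0.000 Y0.000
; layer 4
G0 Z16.223
G0 X0.000 Y0.000
G1 X16.569 Y0.000
G1 X16.569 Y9.710
G1 X0.000 Y9.710
G1 X0.000 Y0.000
; layer 5
G0 Z20.278
G0 X0.000 Y0.000
G1 X16.569 Y0.000
G1 X16.569 Y4.855
G1 X0.000 Y4.855
G1 X0.000 Y0.000
M2 ; end

The solid is a wedge (ramp): 16.6 × 29.1 mm base, rising to 24.3 mm along the y=0 edge and sloping linearly to z=0 at y=29.1. Slicing at Δz = 4.056 mm — 6 equal slices spanning the solid's height, so layer i sits at z = i·h/6 — gives 5 non-empty perimeters. Each is a 4-segment closed polygon; G0 lifts to the layer z and rapids to the start vertex, then G1 traces the edges. The cross-section shrinks linearly with z (the slice at the apex is degenerate and omitted).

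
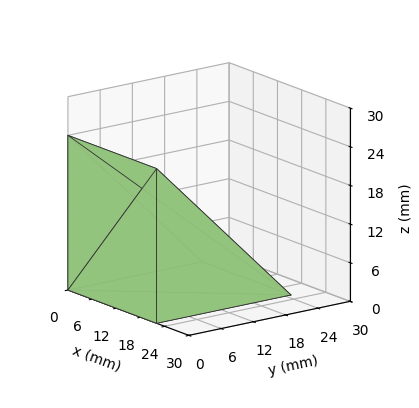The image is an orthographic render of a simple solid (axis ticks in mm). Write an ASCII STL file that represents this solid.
Reading the render: the shape is a wedge (ramp): 22 × 25 mm base, rising to 24 mm along the y=0 edge and sloping linearly to z=0 at y=25 (dimensions read to the nearest mm from the axis ticks). For the STL, each face is triangulated and given an outward normal.

solid part
  facet normal 0.0000 0.0000 -1.0000
    outer loop
      vertex 22.000 25.000 0.000
      vertex 22.000 0.000 0.000
      vertex 0.000 0.000 0.000
    endloop
  endfacet
  facet normal 0.0000 0.0000 -1.0000
    outer loop
      vertex 0.000 25.000 0.000
      vertex 22.000 25.000 0.000
      vertex 0.000 0.000 0.000
    endloop
  endfacet
  facet normal 0.0000 -1.0000 0.0000
    outer loop
      vertex 0.000 0.000 0.000
      vertex 22.000 0.000 0.000
      vertex 22.000 0.000 24.000
    endloop
  endfacet
  facet normal 0.0000 -1.0000 0.0000
    outer loop
      vertex 0.000 0.000 0.000
      vertex 22.000 0.000 24.000
      vertex 0.000 0.000 24.000
    endloop
  endfacet
  facet normal 0.0000 0.6925 0.7214
    outer loop
      vertex 0.000 0.000 24.000
      vertex 22.000 0.000 24.000
      vertex 22.000 25.000 0.000
    endloop
  endfacet
  facet normal 0.0000 0.6925 0.7214
    outer loop
      vertex 0.000 0.000 24.000
      vertex 22.000 25.000 0.000
      vertex 0.000 25.000 0.000
    endloop
  endfacet
  facet normal -1.0000 0.0000 0.0000
    outer loop
      vertex 0.000 0.000 24.000
      vertex 0.000 25.000 0.000
      vertex 0.000 0.000 0.000
    endloop
  endfacet
  facet normal 1.0000 0.0000 0.0000
    outer loop
      vertex 22.000 0.000 0.000
      vertex 22.000 25.000 0.000
      vertex 22.000 0.000 24.000
    endloop
  endfacet
endsolid part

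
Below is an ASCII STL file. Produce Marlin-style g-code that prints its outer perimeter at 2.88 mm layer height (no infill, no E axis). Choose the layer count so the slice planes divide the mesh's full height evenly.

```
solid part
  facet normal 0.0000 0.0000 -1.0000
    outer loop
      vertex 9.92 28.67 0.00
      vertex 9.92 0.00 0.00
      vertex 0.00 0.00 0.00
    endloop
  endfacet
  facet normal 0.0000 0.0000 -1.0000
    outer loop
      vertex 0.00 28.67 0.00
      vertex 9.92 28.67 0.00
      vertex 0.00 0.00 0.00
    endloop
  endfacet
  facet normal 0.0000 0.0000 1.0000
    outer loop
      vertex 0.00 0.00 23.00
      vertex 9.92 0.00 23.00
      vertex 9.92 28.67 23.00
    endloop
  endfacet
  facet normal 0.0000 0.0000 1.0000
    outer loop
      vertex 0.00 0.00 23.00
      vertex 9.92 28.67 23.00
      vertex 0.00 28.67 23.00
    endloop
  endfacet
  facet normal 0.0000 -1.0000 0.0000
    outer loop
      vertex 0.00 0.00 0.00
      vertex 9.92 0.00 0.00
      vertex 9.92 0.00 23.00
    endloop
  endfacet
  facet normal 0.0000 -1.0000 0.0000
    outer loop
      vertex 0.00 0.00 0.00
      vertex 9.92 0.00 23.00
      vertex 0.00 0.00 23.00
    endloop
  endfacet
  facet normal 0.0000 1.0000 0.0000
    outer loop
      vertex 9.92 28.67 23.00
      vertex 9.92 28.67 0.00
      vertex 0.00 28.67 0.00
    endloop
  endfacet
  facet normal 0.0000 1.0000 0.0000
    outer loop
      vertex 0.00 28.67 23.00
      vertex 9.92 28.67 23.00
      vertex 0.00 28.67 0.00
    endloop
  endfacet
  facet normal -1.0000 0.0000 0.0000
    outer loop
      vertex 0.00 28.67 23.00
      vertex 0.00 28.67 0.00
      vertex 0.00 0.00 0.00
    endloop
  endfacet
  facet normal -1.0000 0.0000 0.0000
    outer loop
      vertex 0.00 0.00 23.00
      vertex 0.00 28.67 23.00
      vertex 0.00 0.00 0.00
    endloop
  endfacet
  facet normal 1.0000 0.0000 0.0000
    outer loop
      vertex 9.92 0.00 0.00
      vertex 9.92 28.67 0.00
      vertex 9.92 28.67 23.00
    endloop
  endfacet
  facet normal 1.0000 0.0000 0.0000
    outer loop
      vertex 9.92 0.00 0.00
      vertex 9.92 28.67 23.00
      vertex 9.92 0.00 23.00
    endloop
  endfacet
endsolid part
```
; perimeter-only toolpath
G21 ; units = mm
G90 ; absolute positioning
G28 ; home
; layer 1
G0 Z2.88
G0 X0.00 Y0.00
G1 X9.92 Y0.00
G1 X9.92 Y28.67
G1 X0.00 Y28.67
G1 X0.00 Y0.00
; layer 2
G0 Z5.75
G0 X0.00 Y0.00
G1 X9.92 Y0.00
G1 X9.92 Y28.67
G1 X0.00 Y28.67
G1 X0.00 Y0.00
; layer 3
G0 Z8.62
G0 X0.00 Y0.00
G1 X9.92 Y0.00
G1 X9.92 Y28.67
G1 X0.00 Y28.67
G1 X0.00 Y0.00
; layer 4
G0 Z11.50
G0 X0.00 Y0.00
G1 X9.92 Y0.00
G1 X9.92 Y28.67
G1 X0.00 Y28.67
G1 X0.00 Y0.00
; layer 5
G0 Z14.38
G0 X0.00 Y0.00
G1 X9.92 Y0.00
G1 X9.92 Y28.67
G1 X0.00 Y28.67
G1 X0.00 Y0.00
; layer 6
G0 Z17.25
G0 X0.00 Y0.00
G1 X9.92 Y0.00
G1 X9.92 Y28.67
G1 X0.00 Y28.67
G1 X0.00 Y0.00
; layer 7
G0 Z20.12
G0 X0.00 Y0.00
G1 X9.92 Y0.00
G1 X9.92 Y28.67
G1 X0.00 Y28.67
G1 X0.00 Y0.00
; layer 8
G0 Z23.00
G0 X0.00 Y0.00
G1 X9.92 Y0.00
G1 X9.92 Y28.67
G1 X0.00 Y28.67
G1 X0.00 Y0.00
M2 ; end

The solid is a rectangular box, roughly 9.92 × 28.7 mm footprint and 23 mm tall. Slicing at Δz = 2.88 mm — 8 equal slices spanning the solid's height, so layer i sits at z = i·h/8 — gives 8 non-empty perimeters. Each is a 4-segment closed polygon; G0 lifts to the layer z and rapids to the start vertex, then G1 traces the edges.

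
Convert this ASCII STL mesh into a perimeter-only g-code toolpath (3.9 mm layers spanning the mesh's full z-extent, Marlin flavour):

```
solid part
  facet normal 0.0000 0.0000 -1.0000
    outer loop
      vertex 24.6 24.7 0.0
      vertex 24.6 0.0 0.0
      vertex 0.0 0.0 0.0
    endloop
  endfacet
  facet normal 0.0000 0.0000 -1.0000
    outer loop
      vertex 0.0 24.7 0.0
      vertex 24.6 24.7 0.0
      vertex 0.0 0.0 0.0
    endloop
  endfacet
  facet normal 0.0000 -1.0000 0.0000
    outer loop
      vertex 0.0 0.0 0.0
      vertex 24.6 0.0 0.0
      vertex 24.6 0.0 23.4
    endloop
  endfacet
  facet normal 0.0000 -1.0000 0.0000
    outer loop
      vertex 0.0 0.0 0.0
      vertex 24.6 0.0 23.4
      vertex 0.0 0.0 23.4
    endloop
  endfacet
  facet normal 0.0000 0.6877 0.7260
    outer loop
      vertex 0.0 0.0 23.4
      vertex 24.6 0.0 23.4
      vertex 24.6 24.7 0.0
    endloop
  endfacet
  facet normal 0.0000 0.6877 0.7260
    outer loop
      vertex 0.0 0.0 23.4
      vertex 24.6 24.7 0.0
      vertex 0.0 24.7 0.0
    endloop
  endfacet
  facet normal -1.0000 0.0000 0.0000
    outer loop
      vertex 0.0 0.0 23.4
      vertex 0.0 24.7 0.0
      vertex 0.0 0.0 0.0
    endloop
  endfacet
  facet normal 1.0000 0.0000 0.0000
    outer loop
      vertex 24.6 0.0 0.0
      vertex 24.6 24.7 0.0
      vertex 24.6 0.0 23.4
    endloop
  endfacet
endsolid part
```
; perimeter-only toolpath
G21 ; units = mm
G90 ; absolute positioning
G28 ; home
; layer 1
G0 Z3.9
G0 X0.0 Y0.0
G1 X24.6 Y0.0
G1 X24.6 Y20.6
G1 X0.0 Y20.6
G1 X0.0 Y0.0
; layer 2
G0 Z7.8
G0 X0.0 Y0.0
G1 X24.6 Y0.0
G1 X24.6 Y16.5
G1 X0.0 Y16.5
G1 X0.0 Y0.0
; layer 3
G0 Z11.7
G0 X0.0 Y0.0
G1 X24.6 Y0.0
G1 X24.6 Y12.3
G1 X0.0 Y12.3
G1 X0.0 Y0.0
; layer 4
G0 Z15.6
G0 X0.0 Y0.0
G1 X24.6 Y0.0
G1 X24.6 Y8.2
G1 X0.0 Y8.2
G1 X0.0 Y0.0
; layer 5
G0 Z19.5
G0 X0.0 Y0.0
G1 X24.6 Y0.0
G1 X24.6 Y4.1
G1 X0.0 Y4.1
G1 X0.0 Y0.0
M2 ; end

The solid is a wedge (ramp): 24.6 × 24.7 mm base, rising to 23.4 mm along the y=0 edge and sloping linearly to z=0 at y=24.7. Slicing at Δz = 3.9 mm — 6 equal slices spanning the solid's height, so layer i sits at z = i·h/6 — gives 5 non-empty perimeters. Each is a 4-segment closed polygon; G0 lifts to the layer z and rapids to the start vertex, then G1 traces the edges. The cross-section shrinks linearly with z (the slice at the apex is degenerate and omitted).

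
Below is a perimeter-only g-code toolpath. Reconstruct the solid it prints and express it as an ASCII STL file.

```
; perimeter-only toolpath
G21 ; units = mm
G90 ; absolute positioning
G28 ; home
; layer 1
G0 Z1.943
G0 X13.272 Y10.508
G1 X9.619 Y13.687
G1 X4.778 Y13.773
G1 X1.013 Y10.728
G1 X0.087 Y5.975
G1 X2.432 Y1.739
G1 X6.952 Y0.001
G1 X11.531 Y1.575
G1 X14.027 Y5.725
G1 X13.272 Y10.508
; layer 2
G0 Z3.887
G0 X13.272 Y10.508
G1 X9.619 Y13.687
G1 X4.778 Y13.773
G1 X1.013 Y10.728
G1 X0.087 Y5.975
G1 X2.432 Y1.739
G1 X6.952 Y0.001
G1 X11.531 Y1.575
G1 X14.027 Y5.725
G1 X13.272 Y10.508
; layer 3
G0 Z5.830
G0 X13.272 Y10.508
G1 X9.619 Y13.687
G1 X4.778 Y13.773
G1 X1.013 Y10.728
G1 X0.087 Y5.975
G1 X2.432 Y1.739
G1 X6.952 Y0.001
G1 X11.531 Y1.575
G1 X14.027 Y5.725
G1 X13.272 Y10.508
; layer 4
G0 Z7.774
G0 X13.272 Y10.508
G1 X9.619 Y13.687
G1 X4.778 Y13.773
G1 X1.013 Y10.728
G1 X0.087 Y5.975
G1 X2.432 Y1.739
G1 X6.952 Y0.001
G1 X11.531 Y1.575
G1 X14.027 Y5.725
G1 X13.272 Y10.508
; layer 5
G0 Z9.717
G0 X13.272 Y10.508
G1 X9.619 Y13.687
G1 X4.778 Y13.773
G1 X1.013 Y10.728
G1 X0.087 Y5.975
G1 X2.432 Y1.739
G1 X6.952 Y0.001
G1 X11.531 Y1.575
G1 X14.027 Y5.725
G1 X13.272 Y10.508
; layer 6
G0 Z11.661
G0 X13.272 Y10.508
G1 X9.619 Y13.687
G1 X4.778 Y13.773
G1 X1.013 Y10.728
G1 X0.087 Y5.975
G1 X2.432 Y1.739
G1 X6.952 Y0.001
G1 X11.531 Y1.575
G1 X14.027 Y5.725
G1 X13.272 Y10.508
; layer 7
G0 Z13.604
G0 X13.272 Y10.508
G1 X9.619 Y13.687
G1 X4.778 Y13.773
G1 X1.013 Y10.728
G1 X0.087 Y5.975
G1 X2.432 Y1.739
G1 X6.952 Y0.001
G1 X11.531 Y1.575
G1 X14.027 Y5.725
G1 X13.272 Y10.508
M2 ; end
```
solid part
  facet normal 0.0000 0.0000 -1.0000
    outer loop
      vertex 4.778 13.773 0.000
      vertex 9.619 13.687 0.000
      vertex 13.272 10.508 0.000
    endloop
  endfacet
  facet normal 0.0000 0.0000 -1.0000
    outer loop
      vertex 1.013 10.728 0.000
      vertex 4.778 13.773 0.000
      vertex 13.272 10.508 0.000
    endloop
  endfacet
  facet normal 0.0000 0.0000 -1.0000
    outer loop
      vertex 0.087 5.975 0.000
      vertex 1.013 10.728 0.000
      vertex 13.272 10.508 0.000
    endloop
  endfacet
  facet normal 0.0000 0.0000 -1.0000
    outer loop
      vertex 2.432 1.739 0.000
      vertex 0.087 5.975 0.000
      vertex 13.272 10.508 0.000
    endloop
  endfacet
  facet normal 0.0000 0.0000 -1.0000
    outer loop
      vertex 6.952 0.001 0.000
      vertex 2.432 1.739 0.000
      vertex 13.272 10.508 0.000
    endloop
  endfacet
  facet normal 0.0000 0.0000 -1.0000
    outer loop
      vertex 11.531 1.575 0.000
      vertex 6.952 0.001 0.000
      vertex 13.272 10.508 0.000
    endloop
  endfacet
  facet normal 0.0000 0.0000 -1.0000
    outer loop
      vertex 14.027 5.725 0.000
      vertex 11.531 1.575 0.000
      vertex 13.272 10.508 0.000
    endloop
  endfacet
  facet normal 0.0000 0.0000 1.0000
    outer loop
      vertex 13.272 10.508 13.604
      vertex 9.619 13.687 13.604
      vertex 4.778 13.773 13.604
    endloop
  endfacet
  facet normal 0.0000 0.0000 1.0000
    outer loop
      vertex 13.272 10.508 13.604
      vertex 4.778 13.773 13.604
      vertex 1.013 10.728 13.604
    endloop
  endfacet
  facet normal 0.0000 0.0000 1.0000
    outer loop
      vertex 13.272 10.508 13.604
      vertex 1.013 10.728 13.604
      vertex 0.087 5.975 13.604
    endloop
  endfacet
  facet normal 0.0000 0.0000 1.0000
    outer loop
      vertex 13.272 10.508 13.604
      vertex 0.087 5.975 13.604
      vertex 2.432 1.739 13.604
    endloop
  endfacet
  facet normal 0.0000 0.0000 1.0000
    outer loop
      vertex 13.272 10.508 13.604
      vertex 2.432 1.739 13.604
      vertex 6.952 0.001 13.604
    endloop
  endfacet
  facet normal 0.0000 0.0000 1.0000
    outer loop
      vertex 13.272 10.508 13.604
      vertex 6.952 0.001 13.604
      vertex 11.531 1.575 13.604
    endloop
  endfacet
  facet normal 0.0000 0.0000 1.0000
    outer loop
      vertex 13.272 10.508 13.604
      vertex 11.531 1.575 13.604
      vertex 14.027 5.725 13.604
    endloop
  endfacet
  facet normal 0.6565 0.7544 0.0000
    outer loop
      vertex 13.272 10.508 0.000
      vertex 9.619 13.687 0.000
      vertex 9.619 13.687 13.604
    endloop
  endfacet
  facet normal 0.6565 0.7544 0.0000
    outer loop
      vertex 13.272 10.508 0.000
      vertex 9.619 13.687 13.604
      vertex 13.272 10.508 13.604
    endloop
  endfacet
  facet normal 0.0178 0.9998 0.0000
    outer loop
      vertex 9.619 13.687 0.000
      vertex 4.778 13.773 0.000
      vertex 4.778 13.773 13.604
    endloop
  endfacet
  facet normal 0.0178 0.9998 0.0000
    outer loop
      vertex 9.619 13.687 0.000
      vertex 4.778 13.773 13.604
      vertex 9.619 13.687 13.604
    endloop
  endfacet
  facet normal -0.6288 0.7775 0.0000
    outer loop
      vertex 4.778 13.773 0.000
      vertex 1.013 10.728 0.000
      vertex 1.013 10.728 13.604
    endloop
  endfacet
  facet normal -0.6288 0.7775 0.0000
    outer loop
      vertex 4.778 13.773 0.000
      vertex 1.013 10.728 13.604
      vertex 4.778 13.773 13.604
    endloop
  endfacet
  facet normal -0.9815 0.1912 0.0000
    outer loop
      vertex 1.013 10.728 0.000
      vertex 0.087 5.975 0.000
      vertex 0.087 5.975 13.604
    endloop
  endfacet
  facet normal -0.9815 0.1912 0.0000
    outer loop
      vertex 1.013 10.728 0.000
      vertex 0.087 5.975 13.604
      vertex 1.013 10.728 13.604
    endloop
  endfacet
  facet normal -0.8749 -0.4843 0.0000
    outer loop
      vertex 0.087 5.975 0.000
      vertex 2.432 1.739 0.000
      vertex 2.432 1.739 13.604
    endloop
  endfacet
  facet normal -0.8749 -0.4843 0.0000
    outer loop
      vertex 0.087 5.975 0.000
      vertex 2.432 1.739 13.604
      vertex 0.087 5.975 13.604
    endloop
  endfacet
  facet normal -0.3589 -0.9334 0.0000
    outer loop
      vertex 2.432 1.739 0.000
      vertex 6.952 0.001 0.000
      vertex 6.952 0.001 13.604
    endloop
  endfacet
  facet normal -0.3589 -0.9334 0.0000
    outer loop
      vertex 2.432 1.739 0.000
      vertex 6.952 0.001 13.604
      vertex 2.432 1.739 13.604
    endloop
  endfacet
  facet normal 0.3251 -0.9457 0.0000
    outer loop
      vertex 6.952 0.001 0.000
      vertex 11.531 1.575 0.000
      vertex 11.531 1.575 13.604
    endloop
  endfacet
  facet normal 0.3251 -0.9457 0.0000
    outer loop
      vertex 6.952 0.001 0.000
      vertex 11.531 1.575 13.604
      vertex 6.952 0.001 13.604
    endloop
  endfacet
  facet normal 0.8569 -0.5154 0.0000
    outer loop
      vertex 11.531 1.575 0.000
      vertex 14.027 5.725 0.000
      vertex 14.027 5.725 13.604
    endloop
  endfacet
  facet normal 0.8569 -0.5154 0.0000
    outer loop
      vertex 11.531 1.575 0.000
      vertex 14.027 5.725 13.604
      vertex 11.531 1.575 13.604
    endloop
  endfacet
  facet normal 0.9878 0.1559 0.0000
    outer loop
      vertex 14.027 5.725 0.000
      vertex 13.272 10.508 0.000
      vertex 13.272 10.508 13.604
    endloop
  endfacet
  facet normal 0.9878 0.1559 0.0000
    outer loop
      vertex 14.027 5.725 0.000
      vertex 13.272 10.508 13.604
      vertex 14.027 5.725 13.604
    endloop
  endfacet
endsolid part

The G0 Z moves step by Δz≈1.943 mm. Every layer's G1 loop is the same polygon, so the solid is a straight extrusion of it from z=0 to z≈13.6. Closing with flat bottom and top caps and triangulating gives 32 facets — a regular 9-sided prism (a cylinder approximated with 9 flat sides), circumscribed radius ≈ 7.08 mm, height ≈ 13.6 mm.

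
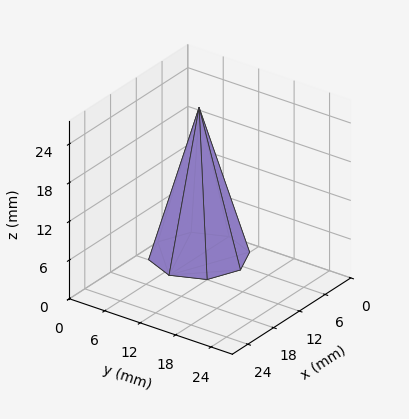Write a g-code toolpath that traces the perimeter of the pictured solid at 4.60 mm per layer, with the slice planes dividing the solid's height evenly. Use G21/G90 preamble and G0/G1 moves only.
Reading the render: the shape is a regular 8-sided pyramid, base circumscribed radius ≈ 7 mm, apex at z ≈ 23 mm (dimensions read to the nearest mm from the axis ticks). For the g-code, the solid's height is divided into equal slices at the stated Δz and each level perimeter traced with G1 moves after a G0 lift.

; perimeter-only toolpath
G21 ; units = mm
G90 ; absolute positioning
G28 ; home
; layer 1
G0 Z4.60
G0 X12.60 Y7.00
G1 X10.96 Y10.96
G1 X7.00 Y12.60
G1 X3.04 Y10.96
G1 X1.40 Y7.00
G1 X3.04 Y3.04
G1 X7.00 Y1.40
G1 X10.96 Y3.04
G1 X12.60 Y7.00
; layer 2
G0 Z9.20
G0 X11.20 Y7.00
G1 X9.97 Y9.97
G1 X7.00 Y11.20
G1 X4.03 Y9.97
G1 X2.80 Y7.00
G1 X4.03 Y4.03
G1 X7.00 Y2.80
G1 X9.97 Y4.03
G1 X11.20 Y7.00
; layer 3
G0 Z13.80
G0 X9.80 Y7.00
G1 X8.98 Y8.98
G1 X7.00 Y9.80
G1 X5.02 Y8.98
G1 X4.20 Y7.00
G1 X5.02 Y5.02
G1 X7.00 Y4.20
G1 X8.98 Y5.02
G1 X9.80 Y7.00
; layer 4
G0 Z18.40
G0 X8.40 Y7.00
G1 X7.99 Y7.99
G1 X7.00 Y8.40
G1 X6.01 Y7.99
G1 X5.60 Y7.00
G1 X6.01 Y6.01
G1 X7.00 Y5.60
G1 X7.99 Y6.01
G1 X8.40 Y7.00
M2 ; end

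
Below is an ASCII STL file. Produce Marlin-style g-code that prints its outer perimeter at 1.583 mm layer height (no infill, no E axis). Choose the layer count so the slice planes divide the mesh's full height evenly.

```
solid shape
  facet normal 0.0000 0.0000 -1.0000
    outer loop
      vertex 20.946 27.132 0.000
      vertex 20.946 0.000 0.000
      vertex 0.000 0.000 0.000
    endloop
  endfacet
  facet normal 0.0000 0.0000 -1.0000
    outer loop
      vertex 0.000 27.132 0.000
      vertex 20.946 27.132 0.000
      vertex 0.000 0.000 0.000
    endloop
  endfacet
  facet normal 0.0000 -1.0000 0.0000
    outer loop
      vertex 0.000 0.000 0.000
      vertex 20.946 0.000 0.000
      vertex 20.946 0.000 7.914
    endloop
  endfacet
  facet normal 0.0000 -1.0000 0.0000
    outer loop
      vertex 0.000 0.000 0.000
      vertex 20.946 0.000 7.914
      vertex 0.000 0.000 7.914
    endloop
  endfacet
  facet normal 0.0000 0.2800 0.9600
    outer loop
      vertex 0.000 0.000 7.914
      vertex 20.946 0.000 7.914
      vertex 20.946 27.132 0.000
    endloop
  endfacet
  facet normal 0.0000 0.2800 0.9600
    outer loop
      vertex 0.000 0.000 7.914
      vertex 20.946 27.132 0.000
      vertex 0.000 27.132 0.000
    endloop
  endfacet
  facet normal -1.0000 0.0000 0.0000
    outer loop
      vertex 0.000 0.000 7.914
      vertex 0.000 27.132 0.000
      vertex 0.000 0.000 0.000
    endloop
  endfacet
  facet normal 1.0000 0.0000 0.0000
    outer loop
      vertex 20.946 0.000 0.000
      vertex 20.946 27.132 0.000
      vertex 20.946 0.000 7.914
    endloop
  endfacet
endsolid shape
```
; perimeter-only toolpath
G21 ; units = mm
G90 ; absolute positioning
G28 ; home
; layer 1
G0 Z1.583
G0 X0.000 Y0.000
G1 X20.946 Y0.000
G1 X20.946 Y21.706
G1 X0.000 Y21.706
G1 X0.000 Y0.000
; layer 2
G0 Z3.166
G0 X0.000 Y0.000
G1 X20.946 Y0.000
G1 X20.946 Y16.279
G1 X0.000 Y16.279
G1 X0.000 Y0.000
; layer 3
G0 Z4.748
G0 X0.000 Y0.000
G1 X20.946 Y0.000
G1 X20.946 Y10.853
G1 X0.000 Y10.853
G1 X0.000 Y0.000
; layer 4
G0 Z6.331
G0 X0.000 Y0.000
G1 X20.946 Y0.000
G1 X20.946 Y5.426
G1 X0.000 Y5.426
G1 X0.000 Y0.000
M2 ; end

The solid is a wedge (ramp): 20.9 × 27.1 mm base, rising to 7.91 mm along the y=0 edge and sloping linearly to z=0 at y=27.1. Slicing at Δz = 1.583 mm — 5 equal slices spanning the solid's height, so layer i sits at z = i·h/5 — gives 4 non-empty perimeters. Each is a 4-segment closed polygon; G0 lifts to the layer z and rapids to the start vertex, then G1 traces the edges. The cross-section shrinks linearly with z (the slice at the apex is degenerate and omitted).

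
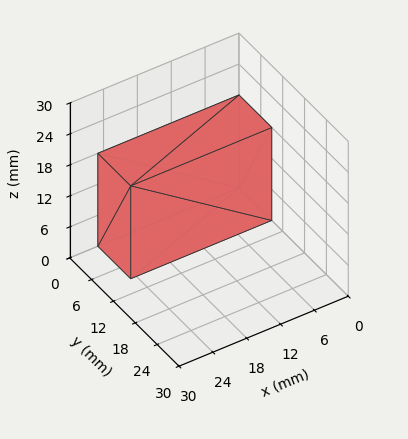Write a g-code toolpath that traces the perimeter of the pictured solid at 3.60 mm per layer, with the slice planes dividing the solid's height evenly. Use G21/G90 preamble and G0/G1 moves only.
Reading the render: the shape is a rectangular box, roughly 25 × 9 mm footprint and 18 mm tall (dimensions read to the nearest mm from the axis ticks). For the g-code, the solid's height is divided into equal slices at the stated Δz and each level perimeter traced with G1 moves after a G0 lift.

; perimeter-only toolpath
G21 ; units = mm
G90 ; absolute positioning
G28 ; home
; layer 1
G0 Z3.60
G0 X0.00 Y0.00
G1 X25.00 Y0.00
G1 X25.00 Y9.00
G1 X0.00 Y9.00
G1 X0.00 Y0.00
; layer 2
G0 Z7.20
G0 X0.00 Y0.00
G1 X25.00 Y0.00
G1 X25.00 Y9.00
G1 X0.00 Y9.00
G1 X0.00 Y0.00
; layer 3
G0 Z10.80
G0 X0.00 Y0.00
G1 X25.00 Y0.00
G1 X25.00 Y9.00
G1 X0.00 Y9.00
G1 X0.00 Y0.00
; layer 4
G0 Z14.40
G0 X0.00 Y0.00
G1 X25.00 Y0.00
G1 X25.00 Y9.00
G1 X0.00 Y9.00
G1 X0.00 Y0.00
; layer 5
G0 Z18.00
G0 X0.00 Y0.00
G1 X25.00 Y0.00
G1 X25.00 Y9.00
G1 X0.00 Y9.00
G1 X0.00 Y0.00
M2 ; end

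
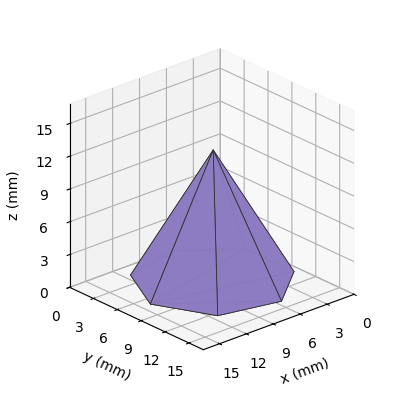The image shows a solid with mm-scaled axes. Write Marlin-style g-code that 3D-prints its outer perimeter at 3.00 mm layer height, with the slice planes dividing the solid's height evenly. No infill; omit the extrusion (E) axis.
Reading the render: the shape is a regular 7-sided pyramid, base circumscribed radius ≈ 7 mm, apex at z ≈ 12 mm (dimensions read to the nearest mm from the axis ticks). For the g-code, the solid's height is divided into equal slices at the stated Δz and each level perimeter traced with G1 moves after a G0 lift.

; perimeter-only toolpath
G21 ; units = mm
G90 ; absolute positioning
G28 ; home
; layer 1
G0 Z3.00
G0 X12.25 Y7.00
G1 X10.27 Y11.10
G1 X5.83 Y12.12
G1 X2.27 Y9.28
G1 X2.27 Y4.72
G1 X5.83 Y1.89
G1 X10.27 Y2.90
G1 X12.25 Y7.00
; layer 2
G0 Z6.00
G0 X10.50 Y7.00
G1 X9.18 Y9.73
G1 X6.22 Y10.41
G1 X3.84 Y8.52
G1 X3.84 Y5.48
G1 X6.22 Y3.59
G1 X9.18 Y4.26
G1 X10.50 Y7.00
; layer 3
G0 Z9.00
G0 X8.75 Y7.00
G1 X8.09 Y8.37
G1 X6.61 Y8.71
G1 X5.42 Y7.76
G1 X5.42 Y6.24
G1 X6.61 Y5.29
G1 X8.09 Y5.63
G1 X8.75 Y7.00
M2 ; end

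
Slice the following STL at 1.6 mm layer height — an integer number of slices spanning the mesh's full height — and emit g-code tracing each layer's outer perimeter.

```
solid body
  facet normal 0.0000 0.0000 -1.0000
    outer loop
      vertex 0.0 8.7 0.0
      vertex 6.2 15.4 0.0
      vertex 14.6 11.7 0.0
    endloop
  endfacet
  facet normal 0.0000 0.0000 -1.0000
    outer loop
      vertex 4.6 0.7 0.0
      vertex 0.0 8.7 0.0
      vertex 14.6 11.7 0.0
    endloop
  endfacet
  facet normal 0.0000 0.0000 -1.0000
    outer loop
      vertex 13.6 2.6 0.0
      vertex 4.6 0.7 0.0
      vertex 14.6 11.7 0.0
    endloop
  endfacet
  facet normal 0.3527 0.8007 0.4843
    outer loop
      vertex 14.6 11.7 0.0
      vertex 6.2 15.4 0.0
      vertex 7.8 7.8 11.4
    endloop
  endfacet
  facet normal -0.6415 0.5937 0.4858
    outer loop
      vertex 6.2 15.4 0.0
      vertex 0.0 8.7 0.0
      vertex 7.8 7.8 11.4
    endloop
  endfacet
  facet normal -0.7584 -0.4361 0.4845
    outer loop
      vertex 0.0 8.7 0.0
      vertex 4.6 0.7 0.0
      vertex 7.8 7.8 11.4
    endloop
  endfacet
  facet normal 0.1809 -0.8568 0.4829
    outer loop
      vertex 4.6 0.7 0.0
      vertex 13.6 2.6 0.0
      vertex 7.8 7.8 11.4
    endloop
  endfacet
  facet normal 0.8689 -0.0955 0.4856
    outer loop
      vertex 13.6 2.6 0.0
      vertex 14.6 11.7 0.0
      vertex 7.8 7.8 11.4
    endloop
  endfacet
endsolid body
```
; perimeter-only toolpath
G21 ; units = mm
G90 ; absolute positioning
G28 ; home
; layer 1
G0 Z1.6
G0 X13.6 Y11.1
G1 X6.4 Y14.3
G1 X1.1 Y8.6
G1 X5.1 Y1.7
G1 X12.8 Y3.3
G1 X13.6 Y11.1
; layer 2
G0 Z3.3
G0 X12.7 Y10.6
G1 X6.7 Y13.2
G1 X2.2 Y8.4
G1 X5.5 Y2.7
G1 X11.9 Y4.1
G1 X12.7 Y10.6
; layer 3
G0 Z4.9
G0 X11.7 Y10.0
G1 X6.9 Y12.1
G1 X3.3 Y8.3
G1 X6.0 Y3.7
G1 X11.1 Y4.8
G1 X11.7 Y10.0
; layer 4
G0 Z6.5
G0 X10.7 Y9.5
G1 X7.1 Y11.1
G1 X4.5 Y8.2
G1 X6.4 Y4.8
G1 X10.3 Y5.6
G1 X10.7 Y9.5
; layer 5
G0 Z8.1
G0 X9.7 Y8.9
G1 X7.3 Y10.0
G1 X5.6 Y8.1
G1 X6.9 Y5.8
G1 X9.5 Y6.3
G1 X9.7 Y8.9
; layer 6
G0 Z9.8
G0 X8.8 Y8.4
G1 X7.6 Y8.9
G1 X6.7 Y7.9
G1 X7.3 Y6.8
G1 X8.6 Y7.1
G1 X8.8 Y8.4
M2 ; end

The solid is a regular 5-sided pyramid, base circumscribed radius ≈ 7.8 mm, apex at z ≈ 11.4 mm. Slicing at Δz = 1.6 mm — 7 equal slices spanning the solid's height, so layer i sits at z = i·h/7 — gives 6 non-empty perimeters. Each is a 5-segment closed polygon; G0 lifts to the layer z and rapids to the start vertex, then G1 traces the edges. The cross-section shrinks linearly with z (the slice at the apex is degenerate and omitted).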